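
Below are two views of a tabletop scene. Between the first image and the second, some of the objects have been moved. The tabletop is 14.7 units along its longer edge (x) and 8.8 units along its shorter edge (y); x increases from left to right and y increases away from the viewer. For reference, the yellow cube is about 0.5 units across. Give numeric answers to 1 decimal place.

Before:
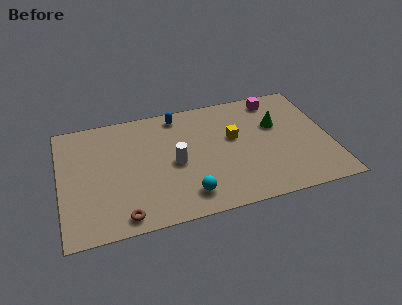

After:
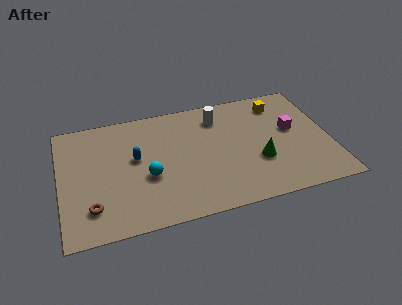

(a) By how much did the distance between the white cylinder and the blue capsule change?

+1.5

Before: roughly 3.6 units apart; after: 5.1. That's 1.5 units further apart.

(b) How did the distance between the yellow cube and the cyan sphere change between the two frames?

+3.8

They were about 4.6 units apart before and 8.4 after — 3.8 units further apart.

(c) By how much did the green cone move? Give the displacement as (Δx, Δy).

(-1.2, -2.5)

The green cone was at about (11.9, 5.6) and moved to about (10.7, 3.1).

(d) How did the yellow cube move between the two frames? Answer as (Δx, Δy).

(2.7, 2.0)

The yellow cube started near (9.5, 5.2) and ended near (12.2, 7.2).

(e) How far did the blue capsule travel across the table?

3.7

From (6.6, 7.7) to (4.1, 5.0), the blue capsule covered √(2.5² + 2.7²) ≈ 3.7 units.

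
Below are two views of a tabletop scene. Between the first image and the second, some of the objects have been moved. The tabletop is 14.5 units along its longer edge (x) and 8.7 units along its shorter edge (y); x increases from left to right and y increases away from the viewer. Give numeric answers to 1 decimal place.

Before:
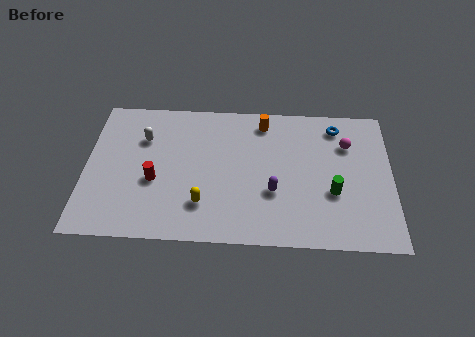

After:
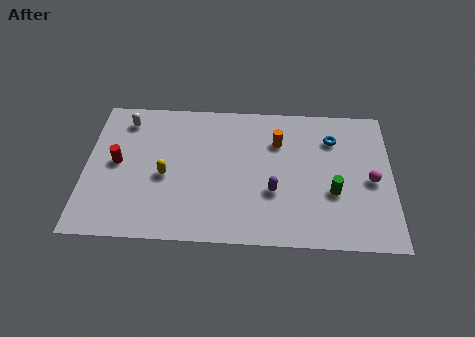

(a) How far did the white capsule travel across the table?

1.4

The white capsule moved from about (2.7, 6.1) to (1.8, 7.2), a distance of √(0.9² + 1.1²) ≈ 1.4.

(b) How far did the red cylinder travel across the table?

2.1

The red cylinder was near (3.3, 3.5) before and (1.5, 4.5) after, so it travelled √(1.8² + 1.0²) ≈ 2.1 units.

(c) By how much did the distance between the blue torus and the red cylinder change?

+1.0

They were about 9.4 units apart before and 10.4 after — 1.0 units further apart.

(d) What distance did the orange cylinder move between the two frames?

1.4

From (8.4, 7.4) to (9.1, 6.2), the orange cylinder covered √(0.7² + 1.2²) ≈ 1.4 units.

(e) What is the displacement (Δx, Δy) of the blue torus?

(-0.2, -0.8)

The blue torus was at about (11.9, 7.3) and moved to about (11.7, 6.5).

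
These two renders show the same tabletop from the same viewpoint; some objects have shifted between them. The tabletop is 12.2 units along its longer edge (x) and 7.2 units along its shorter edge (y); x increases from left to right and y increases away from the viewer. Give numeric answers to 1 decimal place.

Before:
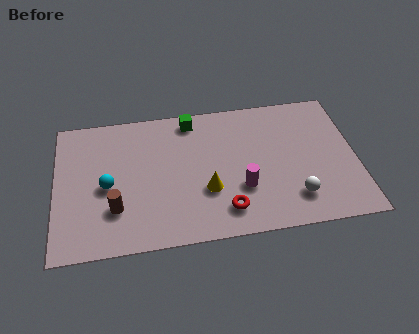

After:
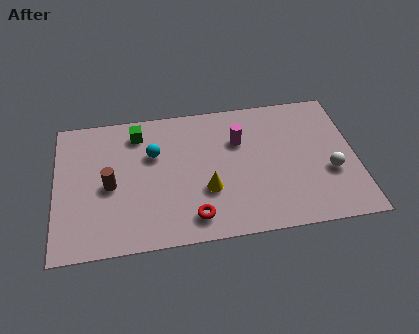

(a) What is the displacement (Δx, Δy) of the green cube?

(-2.2, -0.4)

The green cube was at about (5.6, 6.3) and moved to about (3.4, 5.9).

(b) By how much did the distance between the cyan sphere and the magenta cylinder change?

-2.0

They were about 5.5 units apart before and 3.5 after — 2.0 units closer together.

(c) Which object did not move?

the yellow cone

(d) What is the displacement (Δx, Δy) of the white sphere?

(1.5, 1.1)

The white sphere started near (9.6, 1.6) and ended near (11.1, 2.7).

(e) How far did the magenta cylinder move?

2.5

The magenta cylinder moved from about (7.5, 2.4) to (7.5, 4.9), a distance of √(0.0² + 2.5²) ≈ 2.5.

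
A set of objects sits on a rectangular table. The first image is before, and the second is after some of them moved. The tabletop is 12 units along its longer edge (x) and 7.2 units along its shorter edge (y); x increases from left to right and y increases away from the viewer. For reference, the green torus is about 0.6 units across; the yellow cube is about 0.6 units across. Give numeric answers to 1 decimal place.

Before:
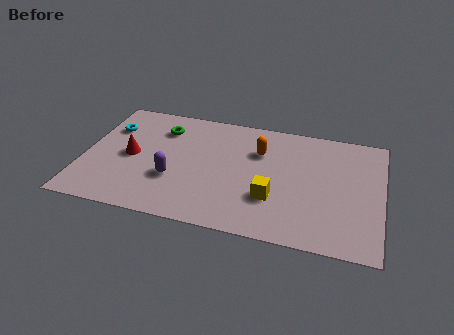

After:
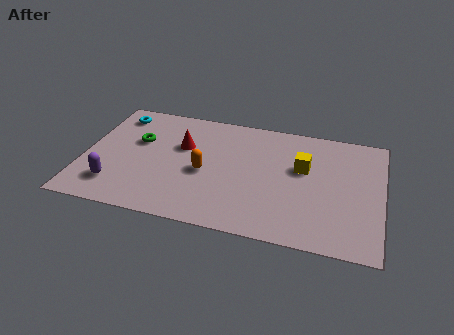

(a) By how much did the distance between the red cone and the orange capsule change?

-3.6

They were about 5.3 units apart before and 1.7 after — 3.6 units closer together.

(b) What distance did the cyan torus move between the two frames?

0.9

The cyan torus moved from about (0.9, 5.1) to (1.1, 6.0), a distance of √(0.2² + 0.9²) ≈ 0.9.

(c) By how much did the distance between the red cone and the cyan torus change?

+1.2

The distance was about 1.9 in the first image and 3.1 in the second, so they moved 1.2 units further apart.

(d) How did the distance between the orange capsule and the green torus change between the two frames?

-0.9

Before: roughly 4.0 units apart; after: 3.1. That's 0.9 units closer together.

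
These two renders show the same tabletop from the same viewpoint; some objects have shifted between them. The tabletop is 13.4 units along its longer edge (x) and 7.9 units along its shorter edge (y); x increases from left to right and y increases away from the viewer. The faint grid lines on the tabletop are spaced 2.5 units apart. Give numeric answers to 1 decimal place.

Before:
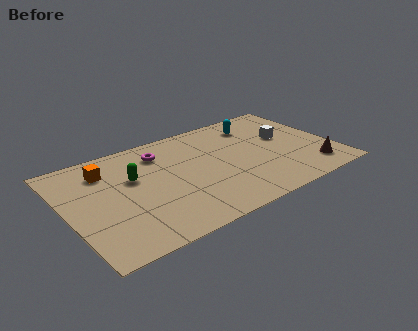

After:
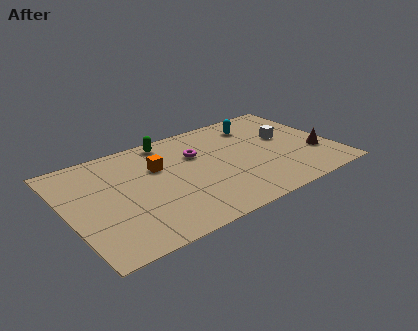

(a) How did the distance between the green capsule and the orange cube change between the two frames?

+0.3

The distance was about 1.7 in the first image and 2.0 in the second, so they moved 0.3 units further apart.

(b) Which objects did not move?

the cyan capsule and the white cube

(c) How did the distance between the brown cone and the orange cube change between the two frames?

-2.7

Before: roughly 10.8 units apart; after: 8.1. That's 2.7 units closer together.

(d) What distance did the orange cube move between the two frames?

2.7

The orange cube moved from about (2.2, 6.1) to (4.7, 5.2), a distance of √(2.5² + 0.9²) ≈ 2.7.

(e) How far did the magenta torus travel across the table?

1.9

The magenta torus moved from about (5.0, 6.2) to (6.7, 5.3), a distance of √(1.7² + 0.9²) ≈ 1.9.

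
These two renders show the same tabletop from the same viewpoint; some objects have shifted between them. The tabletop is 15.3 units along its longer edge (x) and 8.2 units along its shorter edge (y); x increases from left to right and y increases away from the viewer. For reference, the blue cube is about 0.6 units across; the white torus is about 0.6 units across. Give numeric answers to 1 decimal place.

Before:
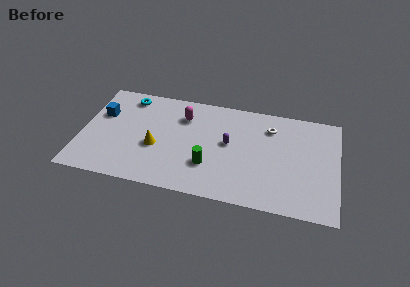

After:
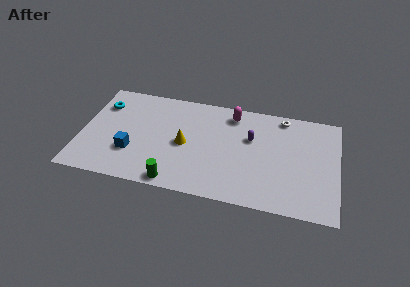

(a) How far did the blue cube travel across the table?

3.4

The blue cube moved from about (1.1, 5.3) to (3.1, 2.6), a distance of √(2.0² + 2.7²) ≈ 3.4.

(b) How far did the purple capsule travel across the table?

1.5

The purple capsule moved from about (8.8, 4.5) to (10.1, 5.2), a distance of √(1.3² + 0.7²) ≈ 1.5.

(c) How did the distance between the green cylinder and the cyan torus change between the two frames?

+0.3

They were about 6.8 units apart before and 7.1 after — 0.3 units further apart.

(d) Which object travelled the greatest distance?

the blue cube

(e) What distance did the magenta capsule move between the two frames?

3.0

From (6.0, 6.1) to (8.9, 6.9), the magenta capsule covered √(2.9² + 0.8²) ≈ 3.0 units.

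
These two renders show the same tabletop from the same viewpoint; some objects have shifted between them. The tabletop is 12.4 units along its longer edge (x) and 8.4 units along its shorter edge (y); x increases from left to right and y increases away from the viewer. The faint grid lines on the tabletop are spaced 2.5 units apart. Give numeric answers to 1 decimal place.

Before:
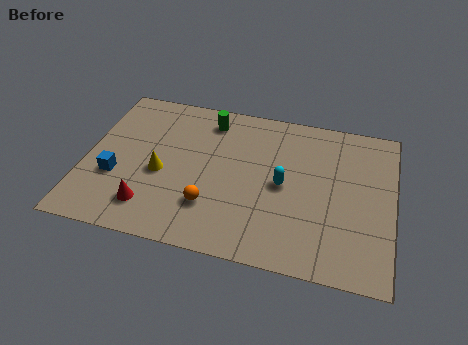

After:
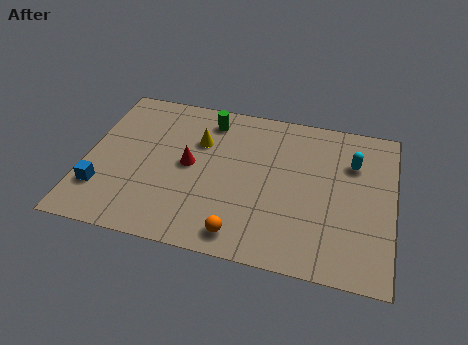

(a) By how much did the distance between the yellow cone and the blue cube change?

+3.2

They were about 1.9 units apart before and 5.1 after — 3.2 units further apart.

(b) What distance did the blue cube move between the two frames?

0.9

The blue cube was near (1.3, 3.0) before and (0.8, 2.2) after, so it travelled √(0.5² + 0.8²) ≈ 0.9 units.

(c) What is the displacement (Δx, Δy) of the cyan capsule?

(2.7, 1.8)

From the two frames, the cyan capsule sits at roughly (8.0, 4.1) before and (10.7, 5.9) after.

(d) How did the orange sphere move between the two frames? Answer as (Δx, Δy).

(1.3, -1.2)

The orange sphere started near (5.2, 2.3) and ended near (6.5, 1.1).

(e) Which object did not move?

the green cylinder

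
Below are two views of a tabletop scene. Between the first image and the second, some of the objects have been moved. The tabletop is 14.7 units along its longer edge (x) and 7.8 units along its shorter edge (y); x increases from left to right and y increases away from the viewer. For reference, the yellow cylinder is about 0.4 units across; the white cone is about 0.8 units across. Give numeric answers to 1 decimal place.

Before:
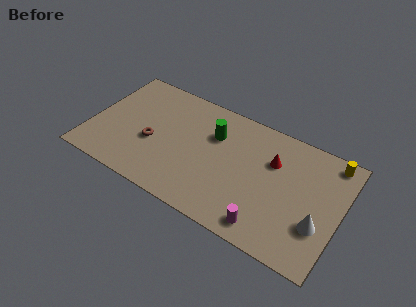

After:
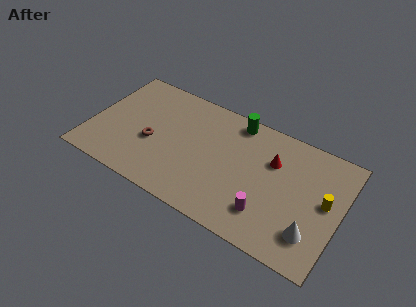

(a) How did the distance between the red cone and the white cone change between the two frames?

+0.3

They were about 4.0 units apart before and 4.3 after — 0.3 units further apart.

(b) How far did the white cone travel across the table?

0.8

The white cone moved from about (13.6, 2.6) to (13.3, 1.9), a distance of √(0.3² + 0.7²) ≈ 0.8.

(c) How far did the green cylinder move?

1.9

The green cylinder moved from about (7.1, 5.4) to (8.2, 6.9), a distance of √(1.1² + 1.5²) ≈ 1.9.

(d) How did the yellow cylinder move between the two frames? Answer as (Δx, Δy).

(0.0, -2.7)

The yellow cylinder was at about (13.8, 6.9) and moved to about (13.8, 4.2).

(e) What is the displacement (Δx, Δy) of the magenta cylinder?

(-0.1, 0.8)

From the two frames, the magenta cylinder sits at roughly (10.8, 1.1) before and (10.7, 1.9) after.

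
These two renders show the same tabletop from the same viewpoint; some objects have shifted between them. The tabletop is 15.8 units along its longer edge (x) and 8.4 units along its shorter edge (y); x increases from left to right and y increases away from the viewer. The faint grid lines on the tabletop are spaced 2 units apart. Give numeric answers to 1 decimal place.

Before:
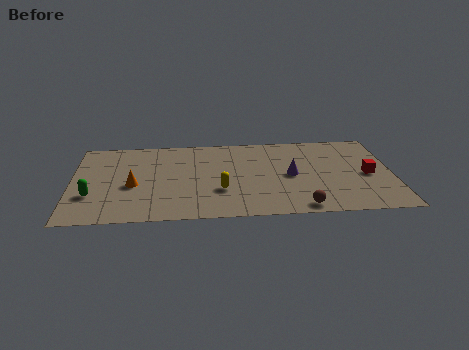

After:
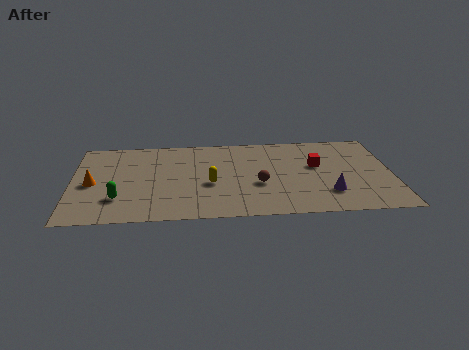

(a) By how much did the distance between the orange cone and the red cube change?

-0.4

They were about 11.6 units apart before and 11.2 after — 0.4 units closer together.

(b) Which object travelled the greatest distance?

the brown sphere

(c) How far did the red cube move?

2.7

From (14.6, 3.9) to (12.1, 5.0), the red cube covered √(2.5² + 1.1²) ≈ 2.7 units.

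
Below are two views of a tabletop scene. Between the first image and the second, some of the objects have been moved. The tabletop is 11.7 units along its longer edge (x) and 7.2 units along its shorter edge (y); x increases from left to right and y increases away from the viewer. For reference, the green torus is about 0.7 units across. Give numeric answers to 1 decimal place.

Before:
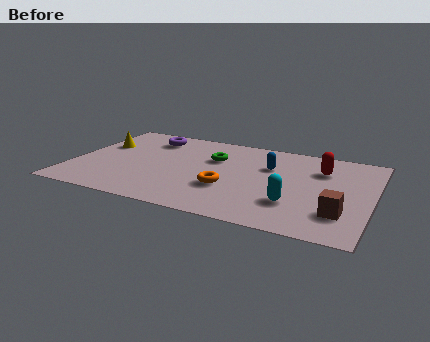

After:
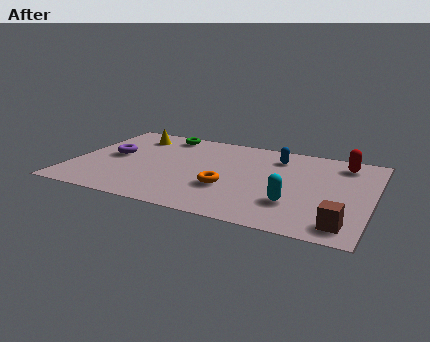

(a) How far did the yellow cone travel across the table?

1.6

The yellow cone was near (0.9, 4.6) before and (2.0, 5.8) after, so it travelled √(1.1² + 1.2²) ≈ 1.6 units.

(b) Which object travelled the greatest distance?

the green torus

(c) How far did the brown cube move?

0.8

The brown cube moved from about (10.6, 1.9) to (10.8, 1.1), a distance of √(0.2² + 0.8²) ≈ 0.8.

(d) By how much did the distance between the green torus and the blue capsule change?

+2.4

The distance was about 2.2 in the first image and 4.6 in the second, so they moved 2.4 units further apart.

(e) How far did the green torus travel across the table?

2.7

From (5.4, 4.8) to (3.2, 6.3), the green torus covered √(2.2² + 1.5²) ≈ 2.7 units.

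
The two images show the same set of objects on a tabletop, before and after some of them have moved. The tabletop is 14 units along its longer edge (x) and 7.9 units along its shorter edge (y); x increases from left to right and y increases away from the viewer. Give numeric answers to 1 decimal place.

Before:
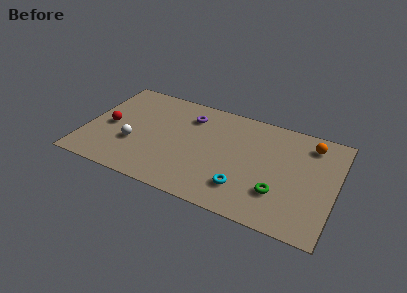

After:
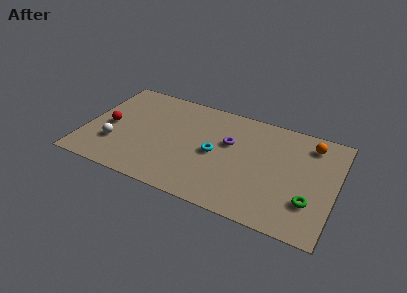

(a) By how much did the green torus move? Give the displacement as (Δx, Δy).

(1.7, 0.0)

From the two frames, the green torus sits at roughly (11.0, 2.3) before and (12.7, 2.3) after.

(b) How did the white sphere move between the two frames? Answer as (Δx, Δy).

(-1.0, -0.4)

From the two frames, the white sphere sits at roughly (2.8, 2.8) before and (1.8, 2.4) after.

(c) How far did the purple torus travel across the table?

2.7

The purple torus was near (5.6, 6.1) before and (8.0, 4.9) after, so it travelled √(2.4² + 1.2²) ≈ 2.7 units.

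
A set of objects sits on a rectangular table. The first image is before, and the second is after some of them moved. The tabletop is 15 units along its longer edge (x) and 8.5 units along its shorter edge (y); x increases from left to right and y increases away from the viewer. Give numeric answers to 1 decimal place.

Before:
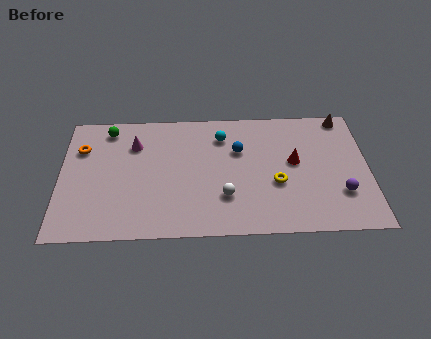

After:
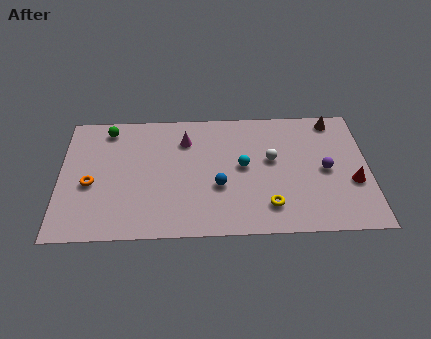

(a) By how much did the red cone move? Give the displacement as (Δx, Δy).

(2.8, -1.5)

The red cone was at about (11.4, 4.7) and moved to about (14.2, 3.2).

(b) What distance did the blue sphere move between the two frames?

2.6

The blue sphere moved from about (8.7, 5.6) to (7.7, 3.2), a distance of √(1.0² + 2.4²) ≈ 2.6.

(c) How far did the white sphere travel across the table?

3.3

The white sphere was near (8.0, 2.5) before and (10.3, 4.9) after, so it travelled √(2.3² + 2.4²) ≈ 3.3 units.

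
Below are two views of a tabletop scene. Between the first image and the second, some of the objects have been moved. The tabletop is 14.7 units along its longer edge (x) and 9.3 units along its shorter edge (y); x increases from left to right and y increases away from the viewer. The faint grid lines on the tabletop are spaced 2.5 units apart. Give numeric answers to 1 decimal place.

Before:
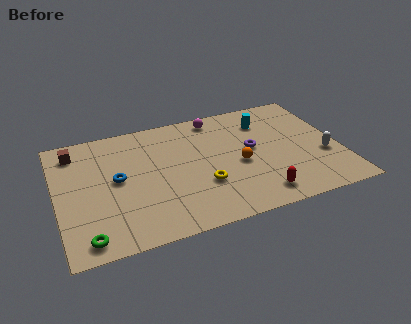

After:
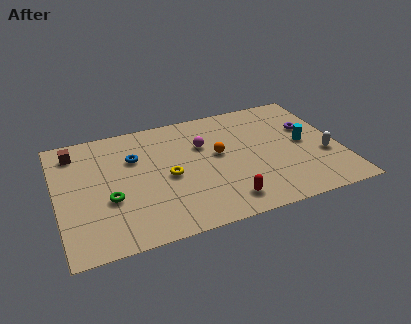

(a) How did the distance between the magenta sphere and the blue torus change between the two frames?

-2.8

They were about 6.4 units apart before and 3.6 after — 2.8 units closer together.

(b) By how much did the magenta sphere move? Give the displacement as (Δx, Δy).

(-0.9, -2.0)

From the two frames, the magenta sphere sits at roughly (8.6, 8.2) before and (7.7, 6.2) after.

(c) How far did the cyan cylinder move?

3.0

The cyan cylinder was near (11.1, 7.1) before and (12.9, 4.7) after, so it travelled √(1.8² + 2.4²) ≈ 3.0 units.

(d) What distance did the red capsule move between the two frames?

1.7

The red capsule was near (10.1, 1.4) before and (8.4, 1.5) after, so it travelled √(1.7² + 0.1²) ≈ 1.7 units.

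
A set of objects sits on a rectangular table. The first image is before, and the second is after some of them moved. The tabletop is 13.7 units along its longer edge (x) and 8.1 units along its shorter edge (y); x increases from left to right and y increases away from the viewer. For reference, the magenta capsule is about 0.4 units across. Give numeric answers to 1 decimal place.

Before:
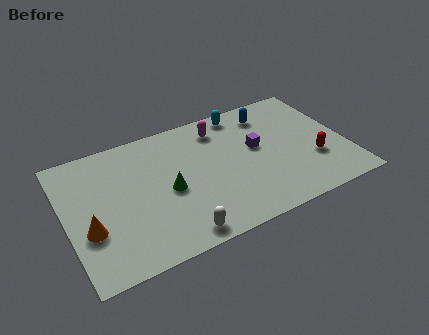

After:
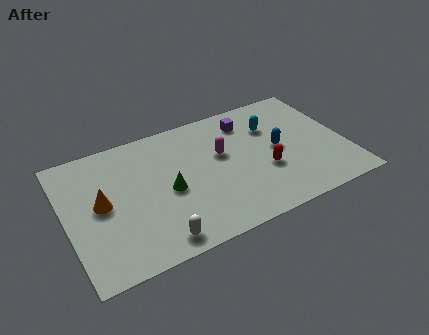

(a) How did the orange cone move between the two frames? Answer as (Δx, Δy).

(0.7, 1.3)

The orange cone was at about (1.0, 2.9) and moved to about (1.7, 4.2).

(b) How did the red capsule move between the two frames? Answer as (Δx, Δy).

(-2.4, 0.3)

The red capsule was at about (12.0, 2.7) and moved to about (9.6, 3.0).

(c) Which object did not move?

the green cone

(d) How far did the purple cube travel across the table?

1.9

From (9.4, 4.6) to (9.2, 6.5), the purple cube covered √(0.2² + 1.9²) ≈ 1.9 units.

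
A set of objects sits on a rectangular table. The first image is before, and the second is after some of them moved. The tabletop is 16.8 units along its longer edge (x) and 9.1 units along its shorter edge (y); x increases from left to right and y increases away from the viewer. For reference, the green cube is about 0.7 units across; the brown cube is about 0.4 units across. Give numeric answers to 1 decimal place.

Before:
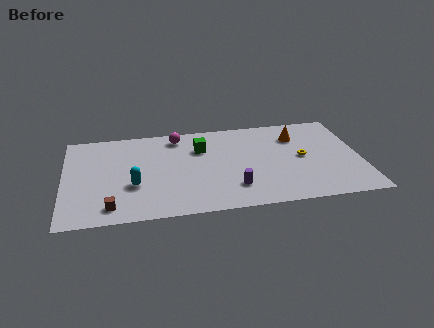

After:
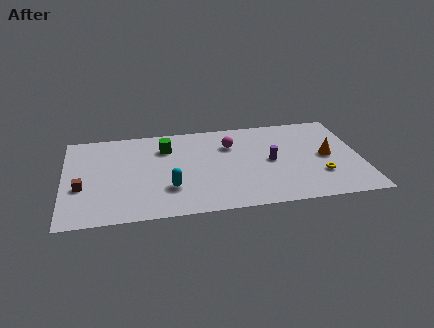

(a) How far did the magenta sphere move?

3.3

The magenta sphere moved from about (6.5, 7.8) to (9.5, 6.5), a distance of √(3.0² + 1.3²) ≈ 3.3.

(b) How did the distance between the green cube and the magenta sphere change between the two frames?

+1.8

They were about 1.9 units apart before and 3.7 after — 1.8 units further apart.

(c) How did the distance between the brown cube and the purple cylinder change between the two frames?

+3.8

Before: roughly 6.9 units apart; after: 10.7. That's 3.8 units further apart.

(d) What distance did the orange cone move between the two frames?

2.8

The orange cone moved from about (13.3, 6.8) to (14.9, 4.5), a distance of √(1.6² + 2.3²) ≈ 2.8.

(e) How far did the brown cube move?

2.6

The brown cube was near (2.6, 1.4) before and (1.0, 3.5) after, so it travelled √(1.6² + 2.1²) ≈ 2.6 units.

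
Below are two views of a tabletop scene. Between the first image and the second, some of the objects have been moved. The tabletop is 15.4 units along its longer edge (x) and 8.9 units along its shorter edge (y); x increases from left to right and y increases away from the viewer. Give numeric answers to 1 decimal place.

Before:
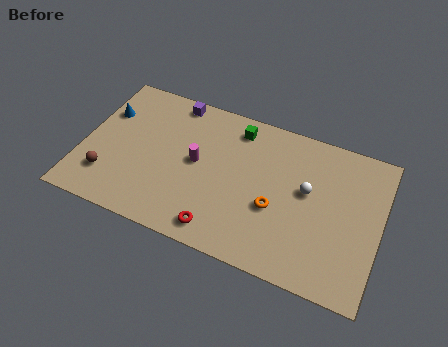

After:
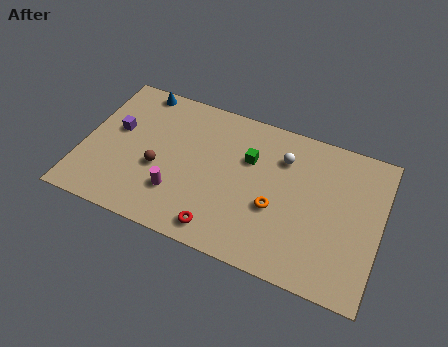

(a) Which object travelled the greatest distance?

the purple cube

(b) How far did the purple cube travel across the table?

3.9

The purple cube was near (4.3, 8.0) before and (1.6, 5.2) after, so it travelled √(2.7² + 2.8²) ≈ 3.9 units.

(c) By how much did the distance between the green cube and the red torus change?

-1.5

Before: roughly 6.3 units apart; after: 4.8. That's 1.5 units closer together.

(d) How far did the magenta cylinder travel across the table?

2.3

The magenta cylinder was near (5.9, 4.7) before and (5.1, 2.5) after, so it travelled √(0.8² + 2.2²) ≈ 2.3 units.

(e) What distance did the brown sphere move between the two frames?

2.9

The brown sphere moved from about (1.5, 2.2) to (4.0, 3.6), a distance of √(2.5² + 1.4²) ≈ 2.9.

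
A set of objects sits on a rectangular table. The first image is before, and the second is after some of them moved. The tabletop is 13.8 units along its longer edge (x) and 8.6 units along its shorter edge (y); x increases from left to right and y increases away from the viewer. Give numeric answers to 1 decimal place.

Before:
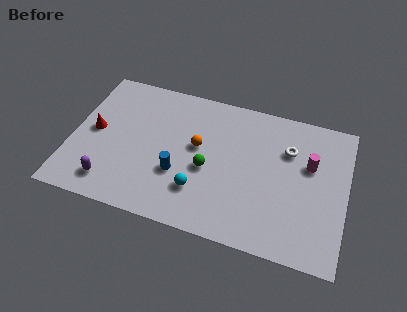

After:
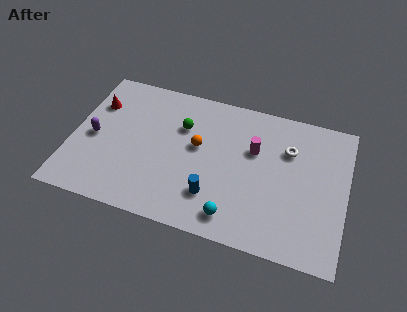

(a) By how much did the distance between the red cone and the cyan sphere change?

+2.9

They were about 5.9 units apart before and 8.8 after — 2.9 units further apart.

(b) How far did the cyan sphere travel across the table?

2.1

The cyan sphere moved from about (6.6, 2.3) to (8.4, 1.3), a distance of √(1.8² + 1.0²) ≈ 2.1.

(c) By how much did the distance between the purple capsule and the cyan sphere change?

+3.3

Before: roughly 4.5 units apart; after: 7.8. That's 3.3 units further apart.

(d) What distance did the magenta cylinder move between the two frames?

2.8

The magenta cylinder was near (11.9, 5.4) before and (9.1, 5.5) after, so it travelled √(2.8² + 0.1²) ≈ 2.8 units.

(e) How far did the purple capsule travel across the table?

2.7

From (2.2, 1.5) to (1.1, 4.0), the purple capsule covered √(1.1² + 2.5²) ≈ 2.7 units.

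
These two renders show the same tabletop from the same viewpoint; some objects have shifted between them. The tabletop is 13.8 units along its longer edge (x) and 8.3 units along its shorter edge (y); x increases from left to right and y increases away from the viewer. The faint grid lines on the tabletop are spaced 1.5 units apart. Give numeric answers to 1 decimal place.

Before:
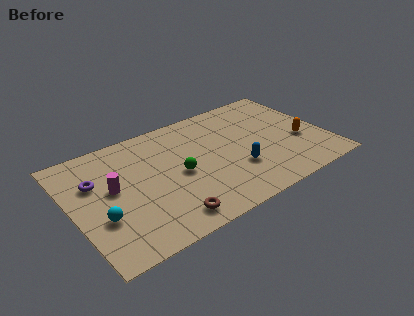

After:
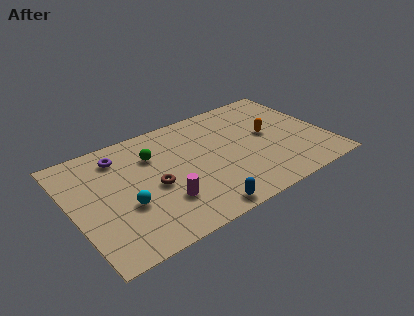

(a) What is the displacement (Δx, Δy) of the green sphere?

(-1.1, 2.0)

From the two frames, the green sphere sits at roughly (5.7, 3.9) before and (4.6, 5.9) after.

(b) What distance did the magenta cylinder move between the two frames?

3.3

From (2.2, 4.6) to (4.6, 2.4), the magenta cylinder covered √(2.4² + 2.2²) ≈ 3.3 units.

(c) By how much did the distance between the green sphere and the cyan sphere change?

-1.1

The distance was about 4.5 in the first image and 3.4 in the second, so they moved 1.1 units closer together.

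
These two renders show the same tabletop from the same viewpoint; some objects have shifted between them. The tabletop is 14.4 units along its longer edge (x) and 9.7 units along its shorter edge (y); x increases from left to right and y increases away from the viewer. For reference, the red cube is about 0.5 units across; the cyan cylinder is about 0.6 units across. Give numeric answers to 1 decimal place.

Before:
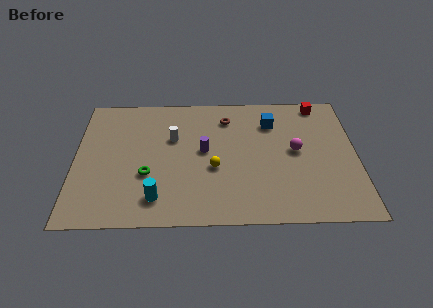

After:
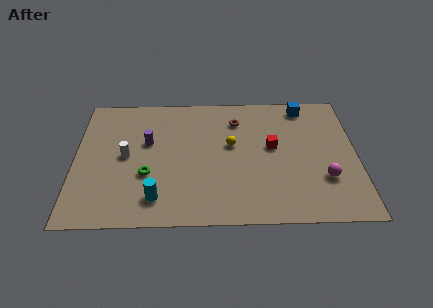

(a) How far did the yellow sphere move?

1.9

From (7.1, 3.9) to (8.0, 5.6), the yellow sphere covered √(0.9² + 1.7²) ≈ 1.9 units.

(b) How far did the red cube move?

4.1

From (12.6, 8.7) to (10.1, 5.4), the red cube covered √(2.5² + 3.3²) ≈ 4.1 units.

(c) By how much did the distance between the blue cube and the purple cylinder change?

+4.4

Before: roughly 4.1 units apart; after: 8.5. That's 4.4 units further apart.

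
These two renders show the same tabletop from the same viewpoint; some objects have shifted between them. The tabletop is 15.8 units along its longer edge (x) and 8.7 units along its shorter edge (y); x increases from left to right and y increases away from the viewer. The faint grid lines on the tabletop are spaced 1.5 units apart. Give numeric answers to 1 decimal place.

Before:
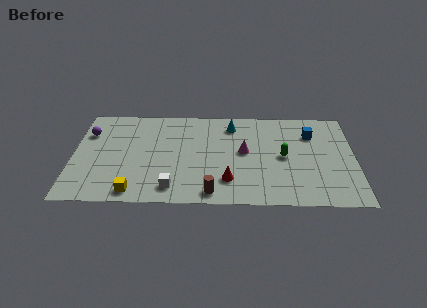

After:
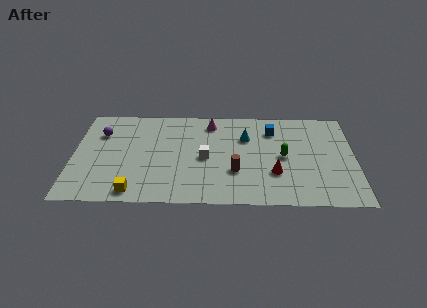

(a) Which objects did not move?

the green capsule and the yellow cube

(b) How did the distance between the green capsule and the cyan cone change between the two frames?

-1.3

The distance was about 4.0 in the first image and 2.7 in the second, so they moved 1.3 units closer together.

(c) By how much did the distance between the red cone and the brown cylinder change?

+0.8

Before: roughly 1.4 units apart; after: 2.2. That's 0.8 units further apart.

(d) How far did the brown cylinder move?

2.3

From (7.8, 1.0) to (9.1, 2.9), the brown cylinder covered √(1.3² + 1.9²) ≈ 2.3 units.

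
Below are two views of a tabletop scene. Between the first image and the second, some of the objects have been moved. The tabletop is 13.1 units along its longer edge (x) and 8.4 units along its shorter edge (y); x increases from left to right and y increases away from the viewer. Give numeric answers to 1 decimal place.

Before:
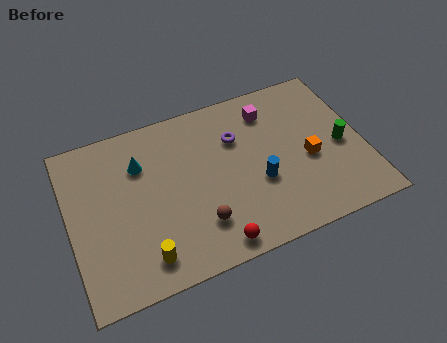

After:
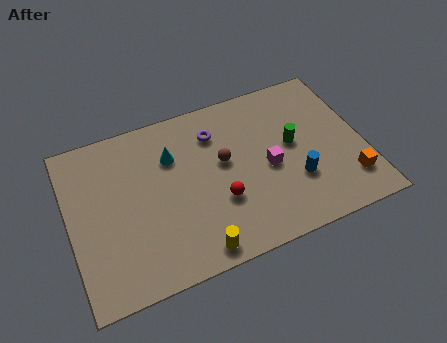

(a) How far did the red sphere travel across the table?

2.1

From (6.0, 0.9) to (6.5, 2.9), the red sphere covered √(0.5² + 2.0²) ≈ 2.1 units.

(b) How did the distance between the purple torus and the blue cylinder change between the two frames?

+2.2

Before: roughly 2.7 units apart; after: 4.9. That's 2.2 units further apart.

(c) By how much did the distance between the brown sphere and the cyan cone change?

-2.0

The distance was about 4.5 in the first image and 2.5 in the second, so they moved 2.0 units closer together.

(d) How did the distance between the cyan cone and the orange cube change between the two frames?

+0.8

The distance was about 7.7 in the first image and 8.5 in the second, so they moved 0.8 units further apart.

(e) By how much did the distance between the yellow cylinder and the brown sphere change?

+1.7

The distance was about 2.6 in the first image and 4.3 in the second, so they moved 1.7 units further apart.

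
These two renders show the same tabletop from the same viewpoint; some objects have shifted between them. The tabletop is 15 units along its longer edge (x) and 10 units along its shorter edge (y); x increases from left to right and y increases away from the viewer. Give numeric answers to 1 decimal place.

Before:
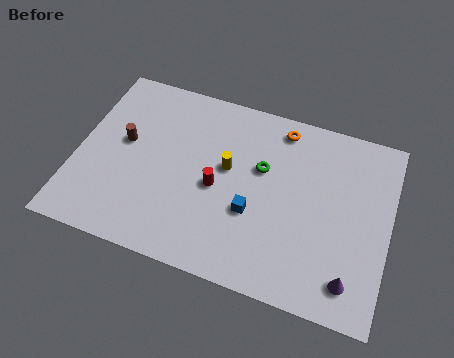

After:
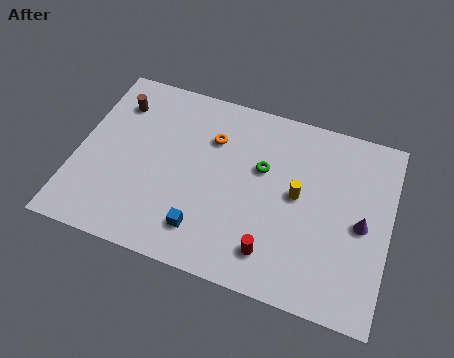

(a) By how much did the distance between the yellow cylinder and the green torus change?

+0.3

The distance was about 1.7 in the first image and 2.0 in the second, so they moved 0.3 units further apart.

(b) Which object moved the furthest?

the red cylinder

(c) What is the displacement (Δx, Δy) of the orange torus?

(-3.2, -1.6)

From the two frames, the orange torus sits at roughly (9.5, 8.7) before and (6.3, 7.1) after.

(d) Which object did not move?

the green torus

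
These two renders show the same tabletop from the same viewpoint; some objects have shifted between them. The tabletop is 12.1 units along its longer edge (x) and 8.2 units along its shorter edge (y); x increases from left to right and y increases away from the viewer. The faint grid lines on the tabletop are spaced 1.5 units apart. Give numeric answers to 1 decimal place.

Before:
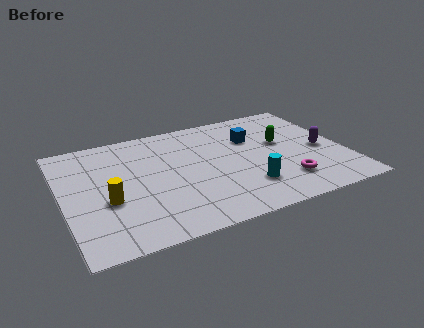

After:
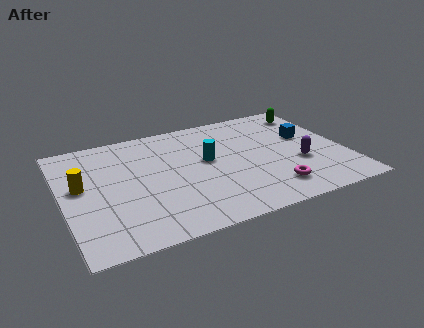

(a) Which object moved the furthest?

the cyan cylinder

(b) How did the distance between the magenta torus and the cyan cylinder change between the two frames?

+2.2

The distance was about 1.6 in the first image and 3.8 in the second, so they moved 2.2 units further apart.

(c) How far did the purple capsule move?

1.3

The purple capsule was near (11.1, 3.7) before and (10.0, 3.0) after, so it travelled √(1.1² + 0.7²) ≈ 1.3 units.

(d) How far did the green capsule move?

2.6

The green capsule was near (9.5, 4.8) before and (11.1, 6.8) after, so it travelled √(1.6² + 2.0²) ≈ 2.6 units.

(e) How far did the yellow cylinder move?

1.7

The yellow cylinder moved from about (1.8, 3.2) to (0.8, 4.6), a distance of √(1.0² + 1.4²) ≈ 1.7.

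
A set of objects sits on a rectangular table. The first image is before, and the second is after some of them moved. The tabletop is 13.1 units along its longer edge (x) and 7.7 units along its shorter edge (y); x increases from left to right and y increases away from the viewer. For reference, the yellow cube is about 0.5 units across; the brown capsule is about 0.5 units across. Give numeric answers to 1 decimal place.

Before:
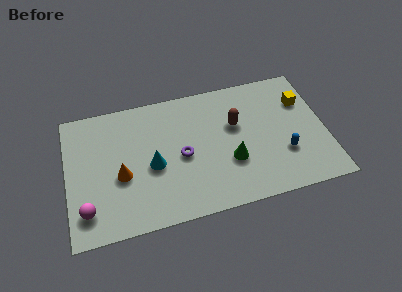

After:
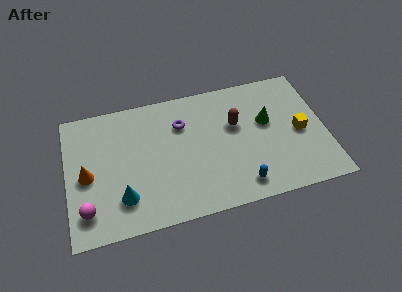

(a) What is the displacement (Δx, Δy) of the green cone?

(2.0, 1.9)

From the two frames, the green cone sits at roughly (8.2, 2.7) before and (10.2, 4.6) after.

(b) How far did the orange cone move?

1.7

From (2.7, 3.2) to (1.0, 3.6), the orange cone covered √(1.7² + 0.4²) ≈ 1.7 units.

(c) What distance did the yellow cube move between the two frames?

1.8

The yellow cube moved from about (12.1, 5.4) to (11.8, 3.6), a distance of √(0.3² + 1.8²) ≈ 1.8.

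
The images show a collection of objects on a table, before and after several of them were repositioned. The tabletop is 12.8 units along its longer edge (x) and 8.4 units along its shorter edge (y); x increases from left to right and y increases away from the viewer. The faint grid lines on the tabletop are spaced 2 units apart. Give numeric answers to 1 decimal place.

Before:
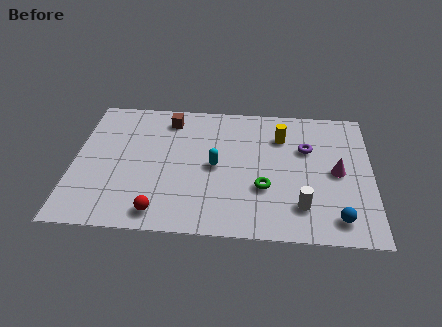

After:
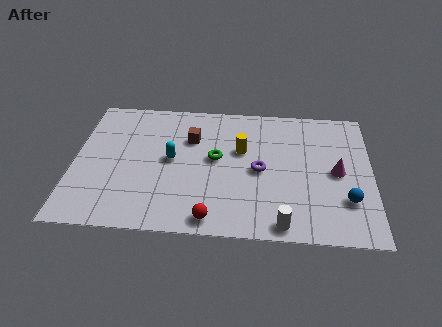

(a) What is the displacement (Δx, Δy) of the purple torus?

(-2.0, -1.5)

From the two frames, the purple torus sits at roughly (10.0, 5.5) before and (8.0, 4.0) after.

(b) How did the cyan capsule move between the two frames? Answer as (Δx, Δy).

(-1.9, 0.3)

The cyan capsule started near (6.1, 4.1) and ended near (4.2, 4.4).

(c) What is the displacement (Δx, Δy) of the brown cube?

(1.0, -1.2)

From the two frames, the brown cube sits at roughly (4.0, 7.0) before and (5.0, 5.8) after.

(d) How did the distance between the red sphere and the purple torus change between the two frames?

-3.9

The distance was about 7.6 in the first image and 3.7 in the second, so they moved 3.9 units closer together.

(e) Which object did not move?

the magenta cone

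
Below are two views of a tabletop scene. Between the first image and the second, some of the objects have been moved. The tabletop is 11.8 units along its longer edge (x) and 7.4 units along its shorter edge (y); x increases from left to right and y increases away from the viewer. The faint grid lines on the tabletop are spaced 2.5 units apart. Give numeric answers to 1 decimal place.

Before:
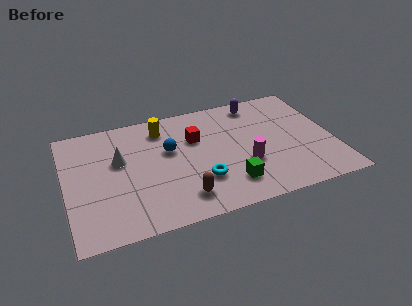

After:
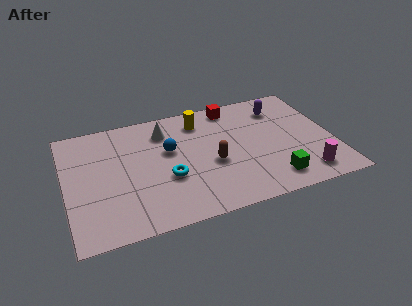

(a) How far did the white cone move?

2.5

From (2.4, 4.5) to (4.5, 5.8), the white cone covered √(2.1² + 1.3²) ≈ 2.5 units.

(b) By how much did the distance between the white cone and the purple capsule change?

-1.4

Before: roughly 6.6 units apart; after: 5.2. That's 1.4 units closer together.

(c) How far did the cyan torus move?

1.5

The cyan torus was near (5.8, 2.2) before and (4.4, 2.8) after, so it travelled √(1.4² + 0.6²) ≈ 1.5 units.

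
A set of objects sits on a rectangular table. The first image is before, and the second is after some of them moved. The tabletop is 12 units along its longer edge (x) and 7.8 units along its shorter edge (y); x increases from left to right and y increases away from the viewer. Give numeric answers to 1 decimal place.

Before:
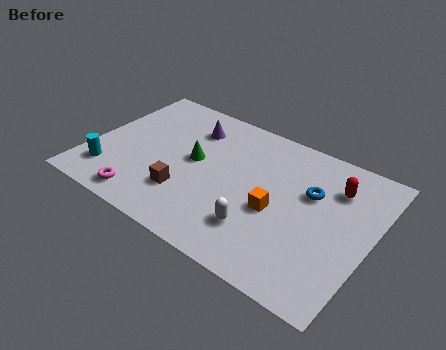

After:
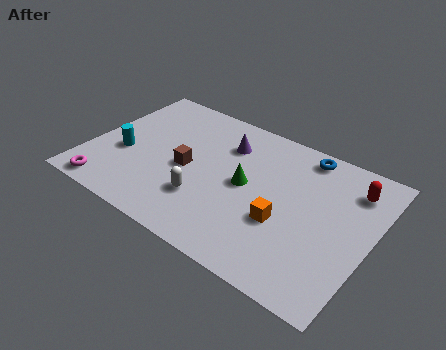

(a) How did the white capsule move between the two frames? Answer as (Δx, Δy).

(-2.4, 0.3)

From the two frames, the white capsule sits at roughly (7.6, 2.0) before and (5.2, 2.3) after.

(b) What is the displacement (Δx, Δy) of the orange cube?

(0.4, -0.4)

The orange cube was at about (8.1, 3.3) and moved to about (8.5, 2.9).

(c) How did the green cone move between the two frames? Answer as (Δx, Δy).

(2.3, -0.2)

The green cone was at about (4.4, 4.2) and moved to about (6.7, 4.0).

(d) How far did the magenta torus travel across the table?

1.5

From (2.8, 1.0) to (1.3, 0.8), the magenta torus covered √(1.5² + 0.2²) ≈ 1.5 units.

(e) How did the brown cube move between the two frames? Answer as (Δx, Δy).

(-0.2, 1.4)

From the two frames, the brown cube sits at roughly (4.4, 2.2) before and (4.2, 3.6) after.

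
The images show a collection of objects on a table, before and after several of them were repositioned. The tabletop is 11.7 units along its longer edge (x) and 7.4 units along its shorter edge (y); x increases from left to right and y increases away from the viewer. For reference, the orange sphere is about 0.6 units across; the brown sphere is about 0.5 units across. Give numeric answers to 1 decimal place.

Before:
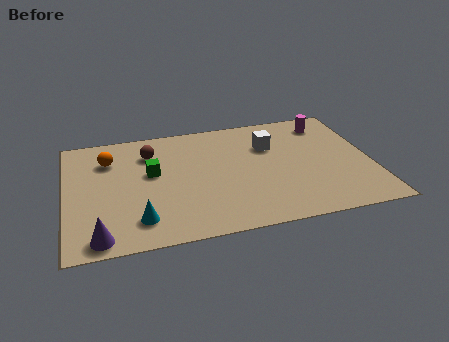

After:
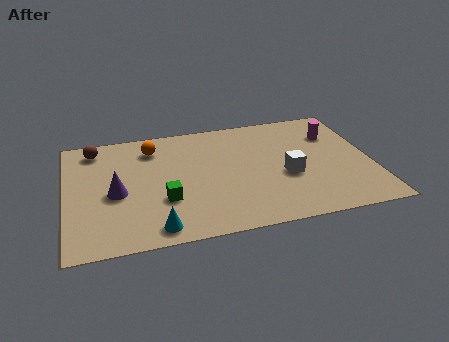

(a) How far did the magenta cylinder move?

0.8

The magenta cylinder was near (10.2, 6.1) before and (10.4, 5.3) after, so it travelled √(0.2² + 0.8²) ≈ 0.8 units.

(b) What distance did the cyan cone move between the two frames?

0.8

From (2.7, 1.5) to (3.3, 0.9), the cyan cone covered √(0.6² + 0.6²) ≈ 0.8 units.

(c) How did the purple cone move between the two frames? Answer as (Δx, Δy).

(0.7, 2.5)

From the two frames, the purple cone sits at roughly (1.2, 0.8) before and (1.9, 3.3) after.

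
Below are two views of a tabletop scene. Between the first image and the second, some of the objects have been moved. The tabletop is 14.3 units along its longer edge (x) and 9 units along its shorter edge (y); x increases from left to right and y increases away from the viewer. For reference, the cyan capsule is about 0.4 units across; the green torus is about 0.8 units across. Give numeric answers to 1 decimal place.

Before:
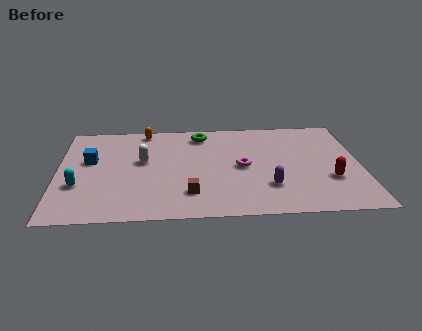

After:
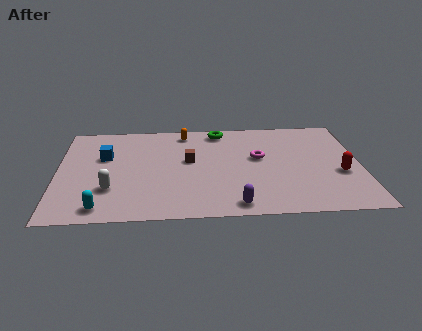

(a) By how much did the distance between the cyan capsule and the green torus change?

+1.5

They were about 7.3 units apart before and 8.8 after — 1.5 units further apart.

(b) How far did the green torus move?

0.9

The green torus was near (6.8, 7.6) before and (7.7, 7.9) after, so it travelled √(0.9² + 0.3²) ≈ 0.9 units.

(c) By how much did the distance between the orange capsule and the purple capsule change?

-0.9

Before: roughly 8.1 units apart; after: 7.2. That's 0.9 units closer together.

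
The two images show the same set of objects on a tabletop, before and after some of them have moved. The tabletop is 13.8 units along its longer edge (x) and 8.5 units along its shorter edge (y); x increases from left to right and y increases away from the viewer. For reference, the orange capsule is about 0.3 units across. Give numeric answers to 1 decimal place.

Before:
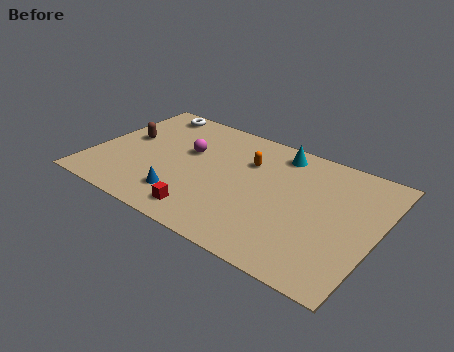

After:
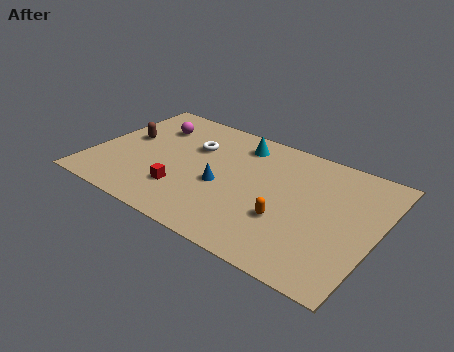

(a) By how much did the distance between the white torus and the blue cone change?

-3.5

They were about 6.3 units apart before and 2.8 after — 3.5 units closer together.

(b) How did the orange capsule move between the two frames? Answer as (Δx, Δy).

(2.4, -3.0)

From the two frames, the orange capsule sits at roughly (7.3, 5.9) before and (9.7, 2.9) after.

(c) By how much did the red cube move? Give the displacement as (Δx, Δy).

(-1.3, 1.0)

The red cube was at about (6.0, 1.3) and moved to about (4.7, 2.3).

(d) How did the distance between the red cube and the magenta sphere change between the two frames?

+0.4

The distance was about 4.2 in the first image and 4.6 in the second, so they moved 0.4 units further apart.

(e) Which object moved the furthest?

the orange capsule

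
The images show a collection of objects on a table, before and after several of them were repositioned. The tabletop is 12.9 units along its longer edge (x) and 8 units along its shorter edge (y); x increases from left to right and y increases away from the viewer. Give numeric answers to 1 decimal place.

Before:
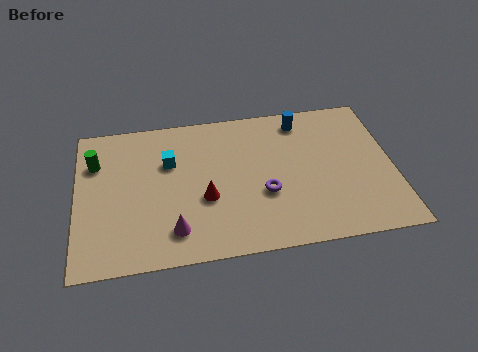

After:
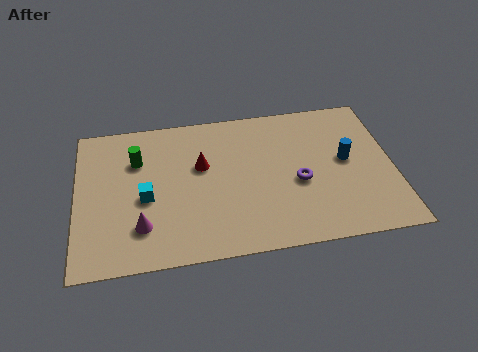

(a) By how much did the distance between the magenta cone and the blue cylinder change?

+1.2

They were about 7.5 units apart before and 8.7 after — 1.2 units further apart.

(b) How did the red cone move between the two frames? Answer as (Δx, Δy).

(-0.1, 1.8)

The red cone was at about (5.2, 3.1) and moved to about (5.1, 4.9).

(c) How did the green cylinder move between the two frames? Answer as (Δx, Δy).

(1.7, -0.1)

The green cylinder started near (0.8, 5.7) and ended near (2.5, 5.6).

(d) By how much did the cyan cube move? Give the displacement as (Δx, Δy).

(-1.0, -1.8)

The cyan cube started near (3.8, 5.3) and ended near (2.8, 3.5).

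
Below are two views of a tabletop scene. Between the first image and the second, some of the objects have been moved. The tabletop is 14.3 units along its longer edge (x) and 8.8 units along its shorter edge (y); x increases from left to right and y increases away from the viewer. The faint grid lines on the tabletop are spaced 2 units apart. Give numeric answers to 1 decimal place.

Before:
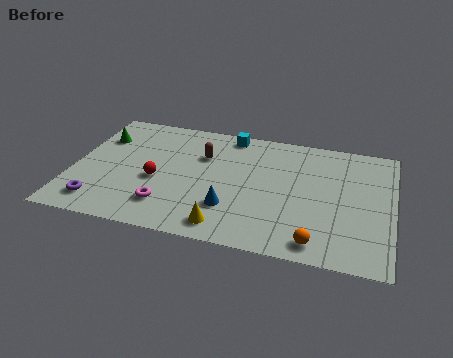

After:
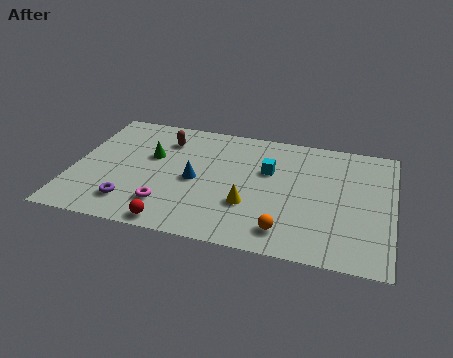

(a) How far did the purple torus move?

1.4

The purple torus was near (1.4, 1.5) before and (2.8, 1.8) after, so it travelled √(1.4² + 0.3²) ≈ 1.4 units.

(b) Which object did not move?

the magenta torus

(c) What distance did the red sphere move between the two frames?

3.1

From (3.8, 3.7) to (4.8, 0.8), the red sphere covered √(1.0² + 2.9²) ≈ 3.1 units.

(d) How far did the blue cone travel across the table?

2.3

The blue cone moved from about (7.2, 2.5) to (5.5, 4.1), a distance of √(1.7² + 1.6²) ≈ 2.3.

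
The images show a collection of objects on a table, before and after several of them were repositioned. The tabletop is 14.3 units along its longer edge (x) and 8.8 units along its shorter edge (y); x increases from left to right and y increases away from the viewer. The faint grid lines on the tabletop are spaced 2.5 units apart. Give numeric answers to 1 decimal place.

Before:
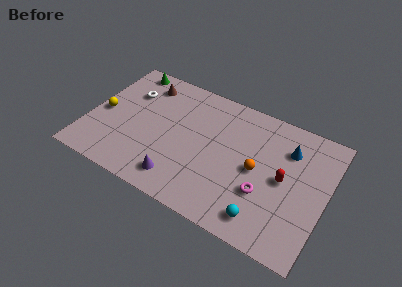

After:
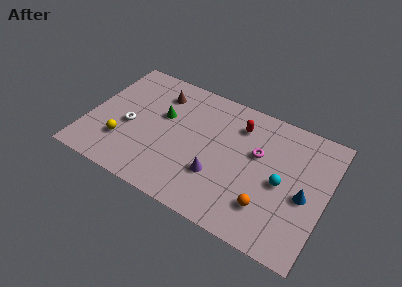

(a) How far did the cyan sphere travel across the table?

2.8

From (11.0, 1.4) to (11.7, 4.1), the cyan sphere covered √(0.7² + 2.7²) ≈ 2.8 units.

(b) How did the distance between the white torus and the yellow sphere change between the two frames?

-1.2

They were about 2.5 units apart before and 1.3 after — 1.2 units closer together.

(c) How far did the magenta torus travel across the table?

2.5

The magenta torus was near (10.8, 3.0) before and (10.1, 5.4) after, so it travelled √(0.7² + 2.4²) ≈ 2.5 units.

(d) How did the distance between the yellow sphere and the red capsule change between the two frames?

-3.2

Before: roughly 11.0 units apart; after: 7.8. That's 3.2 units closer together.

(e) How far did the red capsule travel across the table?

3.8

The red capsule was near (11.8, 4.4) before and (8.8, 6.8) after, so it travelled √(3.0² + 2.4²) ≈ 3.8 units.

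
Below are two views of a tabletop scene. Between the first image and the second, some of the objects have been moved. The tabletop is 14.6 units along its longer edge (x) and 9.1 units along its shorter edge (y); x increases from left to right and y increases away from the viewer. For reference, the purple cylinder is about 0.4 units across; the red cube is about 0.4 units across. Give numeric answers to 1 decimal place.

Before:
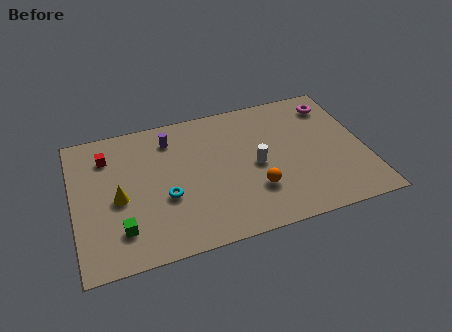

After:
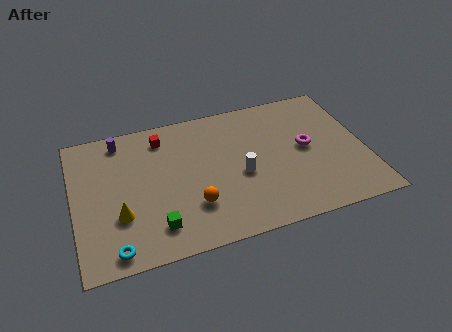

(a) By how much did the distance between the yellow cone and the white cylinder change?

-0.7

Before: roughly 6.9 units apart; after: 6.2. That's 0.7 units closer together.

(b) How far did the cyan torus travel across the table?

3.7

The cyan torus moved from about (4.5, 3.5) to (1.8, 1.0), a distance of √(2.7² + 2.5²) ≈ 3.7.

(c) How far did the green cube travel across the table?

1.7

The green cube was near (2.2, 2.1) before and (3.9, 1.8) after, so it travelled √(1.7² + 0.3²) ≈ 1.7 units.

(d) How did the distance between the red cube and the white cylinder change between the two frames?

-2.6

The distance was about 7.8 in the first image and 5.2 in the second, so they moved 2.6 units closer together.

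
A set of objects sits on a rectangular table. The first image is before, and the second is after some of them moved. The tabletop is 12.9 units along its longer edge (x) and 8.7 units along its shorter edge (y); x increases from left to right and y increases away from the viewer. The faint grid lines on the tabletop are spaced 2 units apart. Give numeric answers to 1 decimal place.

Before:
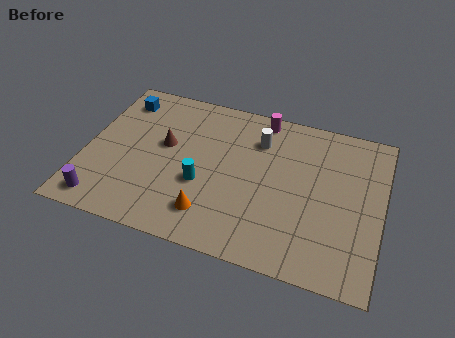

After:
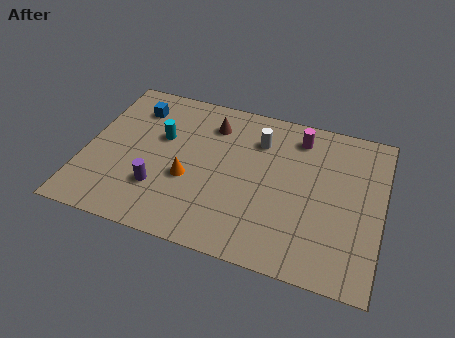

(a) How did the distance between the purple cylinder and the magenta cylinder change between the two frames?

-1.8

They were about 9.2 units apart before and 7.4 after — 1.8 units closer together.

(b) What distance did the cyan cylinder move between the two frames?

2.9

The cyan cylinder was near (5.2, 3.3) before and (3.2, 5.4) after, so it travelled √(2.0² + 2.1²) ≈ 2.9 units.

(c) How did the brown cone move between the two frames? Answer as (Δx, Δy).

(1.9, 1.8)

The brown cone was at about (3.4, 5.0) and moved to about (5.3, 6.8).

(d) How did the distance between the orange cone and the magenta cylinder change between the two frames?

-0.3

Before: roughly 6.2 units apart; after: 5.9. That's 0.3 units closer together.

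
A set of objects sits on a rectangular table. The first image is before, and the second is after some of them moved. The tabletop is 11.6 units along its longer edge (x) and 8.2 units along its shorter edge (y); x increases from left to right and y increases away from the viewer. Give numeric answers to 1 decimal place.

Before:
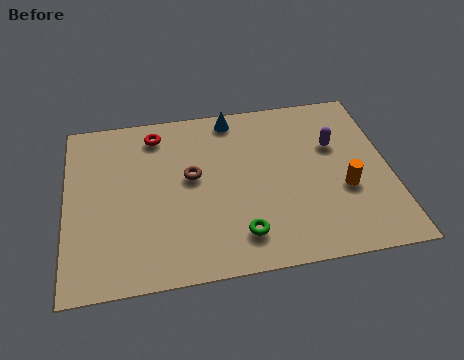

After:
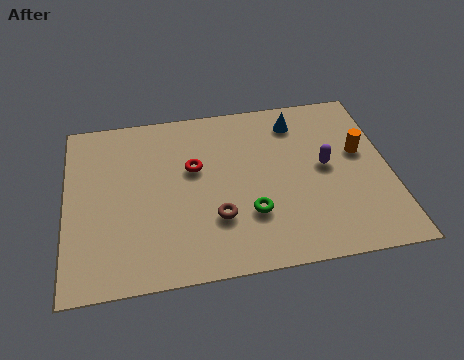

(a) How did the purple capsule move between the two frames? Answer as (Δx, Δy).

(-0.4, -1.0)

The purple capsule started near (9.7, 5.3) and ended near (9.3, 4.3).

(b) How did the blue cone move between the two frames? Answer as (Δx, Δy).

(2.3, -0.6)

From the two frames, the blue cone sits at roughly (6.1, 7.3) before and (8.4, 6.7) after.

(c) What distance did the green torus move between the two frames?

1.0

From (6.1, 1.6) to (6.5, 2.5), the green torus covered √(0.4² + 0.9²) ≈ 1.0 units.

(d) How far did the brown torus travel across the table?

2.2

The brown torus moved from about (4.5, 4.6) to (5.3, 2.5), a distance of √(0.8² + 2.1²) ≈ 2.2.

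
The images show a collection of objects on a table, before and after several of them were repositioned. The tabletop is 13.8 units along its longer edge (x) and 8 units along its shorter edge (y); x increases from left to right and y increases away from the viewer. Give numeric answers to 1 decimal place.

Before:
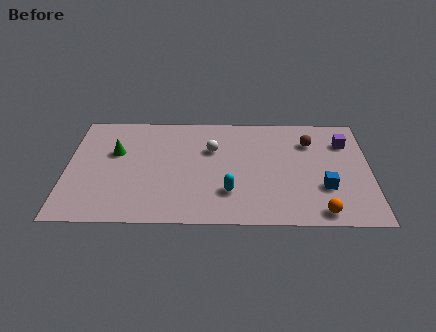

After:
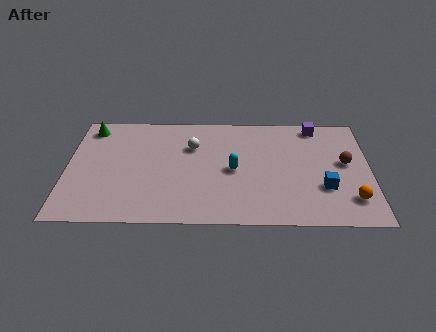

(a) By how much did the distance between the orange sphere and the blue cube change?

-0.3

They were about 1.7 units apart before and 1.4 after — 0.3 units closer together.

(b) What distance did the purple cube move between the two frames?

1.8

The purple cube moved from about (12.7, 5.9) to (11.4, 7.1), a distance of √(1.3² + 1.2²) ≈ 1.8.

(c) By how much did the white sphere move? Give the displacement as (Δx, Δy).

(-0.9, 0.2)

From the two frames, the white sphere sits at roughly (6.6, 5.3) before and (5.7, 5.5) after.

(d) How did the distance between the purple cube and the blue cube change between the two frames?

+1.1

Before: roughly 3.4 units apart; after: 4.5. That's 1.1 units further apart.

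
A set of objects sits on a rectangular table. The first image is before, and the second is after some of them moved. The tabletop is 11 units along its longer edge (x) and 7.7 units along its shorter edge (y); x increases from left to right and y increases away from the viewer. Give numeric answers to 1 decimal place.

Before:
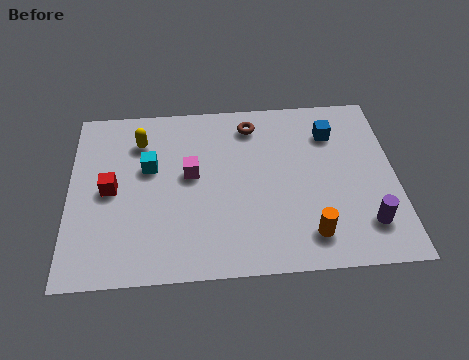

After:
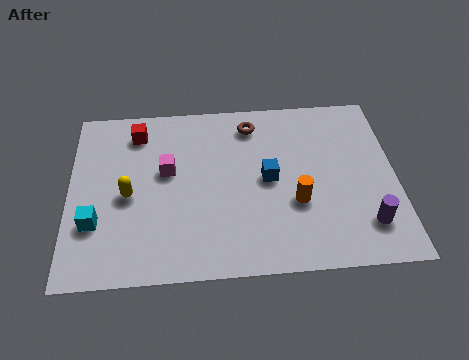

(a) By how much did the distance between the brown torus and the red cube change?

-1.6

The distance was about 5.5 in the first image and 3.9 in the second, so they moved 1.6 units closer together.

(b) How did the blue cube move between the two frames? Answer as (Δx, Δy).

(-2.2, -1.9)

The blue cube started near (8.9, 5.8) and ended near (6.7, 3.9).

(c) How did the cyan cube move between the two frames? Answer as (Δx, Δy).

(-1.8, -2.3)

The cyan cube started near (2.7, 4.7) and ended near (0.9, 2.4).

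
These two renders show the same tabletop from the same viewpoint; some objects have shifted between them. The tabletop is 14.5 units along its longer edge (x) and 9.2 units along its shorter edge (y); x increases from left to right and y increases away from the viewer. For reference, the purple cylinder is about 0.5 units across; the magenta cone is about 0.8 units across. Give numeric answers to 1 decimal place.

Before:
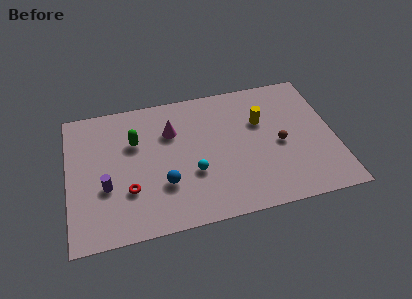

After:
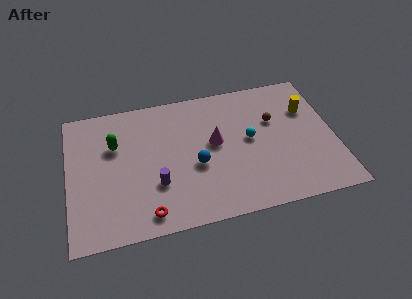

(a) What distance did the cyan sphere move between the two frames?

3.6

The cyan sphere moved from about (6.7, 3.3) to (9.9, 4.9), a distance of √(3.2² + 1.6²) ≈ 3.6.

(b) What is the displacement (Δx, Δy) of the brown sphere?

(-0.2, 1.7)

From the two frames, the brown sphere sits at roughly (11.5, 4.2) before and (11.3, 5.9) after.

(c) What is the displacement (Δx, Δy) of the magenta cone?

(2.3, -1.3)

From the two frames, the magenta cone sits at roughly (5.7, 6.4) before and (8.0, 5.1) after.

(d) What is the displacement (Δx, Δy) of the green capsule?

(-1.1, 0.0)

From the two frames, the green capsule sits at roughly (3.7, 6.1) before and (2.6, 6.1) after.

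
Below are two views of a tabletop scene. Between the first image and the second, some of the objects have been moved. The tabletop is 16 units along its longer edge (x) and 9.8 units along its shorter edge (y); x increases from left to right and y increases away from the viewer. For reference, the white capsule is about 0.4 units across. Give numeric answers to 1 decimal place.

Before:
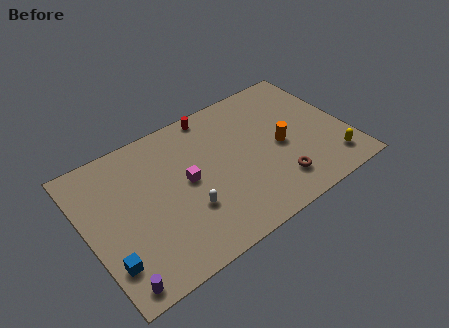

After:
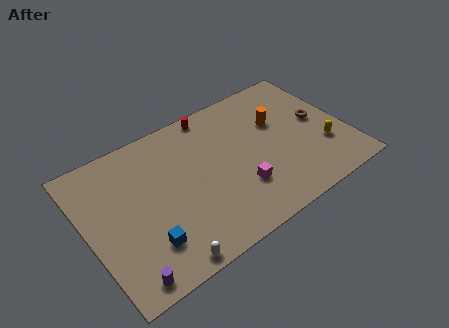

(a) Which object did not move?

the red cylinder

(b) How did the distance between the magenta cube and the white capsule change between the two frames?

+3.6

The distance was about 1.9 in the first image and 5.5 in the second, so they moved 3.6 units further apart.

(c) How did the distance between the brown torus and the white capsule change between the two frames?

+6.0

Before: roughly 5.5 units apart; after: 11.5. That's 6.0 units further apart.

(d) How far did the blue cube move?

2.2

The blue cube moved from about (0.9, 2.4) to (3.1, 2.4), a distance of √(2.2² + 0.0²) ≈ 2.2.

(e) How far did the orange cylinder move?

1.8

From (11.9, 4.5) to (12.1, 6.3), the orange cylinder covered √(0.2² + 1.8²) ≈ 1.8 units.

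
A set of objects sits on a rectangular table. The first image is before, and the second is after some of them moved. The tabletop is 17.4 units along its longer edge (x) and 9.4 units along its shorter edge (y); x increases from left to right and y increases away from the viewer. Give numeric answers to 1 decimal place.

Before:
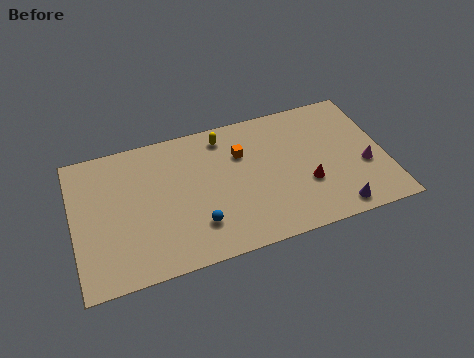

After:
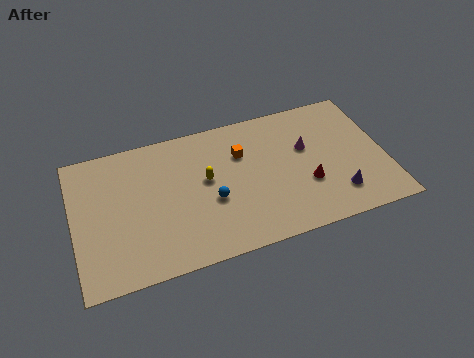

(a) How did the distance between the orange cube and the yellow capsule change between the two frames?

+0.7

Before: roughly 1.7 units apart; after: 2.4. That's 0.7 units further apart.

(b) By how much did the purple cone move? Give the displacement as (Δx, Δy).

(0.2, 1.0)

From the two frames, the purple cone sits at roughly (14.3, 1.1) before and (14.5, 2.1) after.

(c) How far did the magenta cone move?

3.8

The magenta cone moved from about (16.2, 3.6) to (13.1, 5.8), a distance of √(3.1² + 2.2²) ≈ 3.8.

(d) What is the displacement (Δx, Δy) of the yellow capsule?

(-1.2, -2.7)

The yellow capsule was at about (8.6, 8.0) and moved to about (7.4, 5.3).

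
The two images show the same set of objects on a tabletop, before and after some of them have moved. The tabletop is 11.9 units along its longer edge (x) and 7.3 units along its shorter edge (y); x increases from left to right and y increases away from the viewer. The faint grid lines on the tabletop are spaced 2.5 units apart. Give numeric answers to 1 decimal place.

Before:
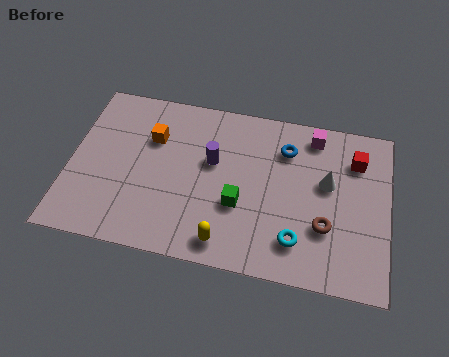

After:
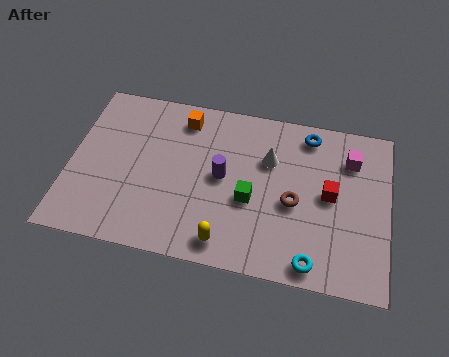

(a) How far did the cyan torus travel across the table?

1.0

The cyan torus was near (8.6, 1.6) before and (9.2, 0.8) after, so it travelled √(0.6² + 0.8²) ≈ 1.0 units.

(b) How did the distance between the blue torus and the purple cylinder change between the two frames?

+1.1

They were about 2.9 units apart before and 4.0 after — 1.1 units further apart.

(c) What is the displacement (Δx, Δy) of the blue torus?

(0.8, 0.8)

The blue torus started near (8.0, 5.5) and ended near (8.8, 6.3).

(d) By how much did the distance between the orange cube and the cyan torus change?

+0.8

They were about 6.6 units apart before and 7.4 after — 0.8 units further apart.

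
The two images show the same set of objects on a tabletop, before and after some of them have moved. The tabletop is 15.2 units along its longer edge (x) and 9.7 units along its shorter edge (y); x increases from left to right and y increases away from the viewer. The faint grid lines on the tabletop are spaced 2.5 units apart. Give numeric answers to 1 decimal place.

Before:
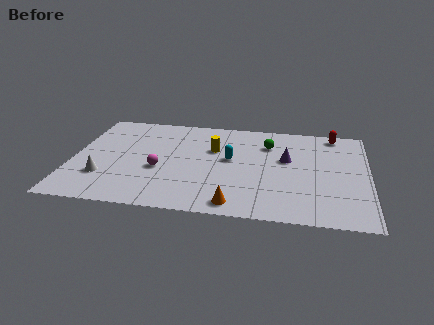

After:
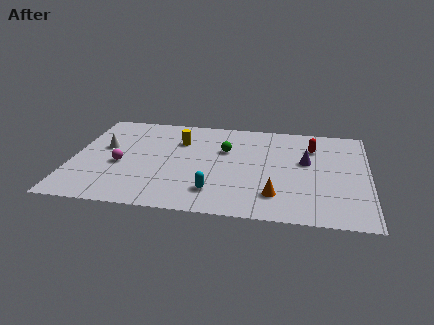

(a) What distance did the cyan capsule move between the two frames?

3.4

From (8.1, 5.4) to (7.4, 2.1), the cyan capsule covered √(0.7² + 3.3²) ≈ 3.4 units.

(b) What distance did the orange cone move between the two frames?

2.3

The orange cone moved from about (8.5, 1.1) to (10.5, 2.2), a distance of √(2.0² + 1.1²) ≈ 2.3.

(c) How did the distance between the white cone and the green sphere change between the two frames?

-3.2

They were about 9.4 units apart before and 6.2 after — 3.2 units closer together.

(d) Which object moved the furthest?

the cyan capsule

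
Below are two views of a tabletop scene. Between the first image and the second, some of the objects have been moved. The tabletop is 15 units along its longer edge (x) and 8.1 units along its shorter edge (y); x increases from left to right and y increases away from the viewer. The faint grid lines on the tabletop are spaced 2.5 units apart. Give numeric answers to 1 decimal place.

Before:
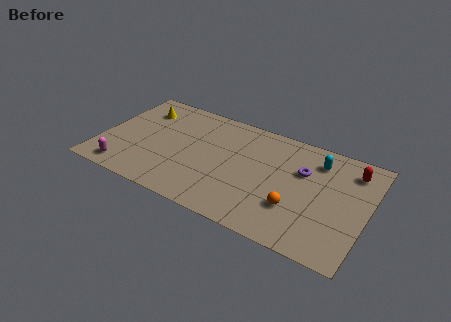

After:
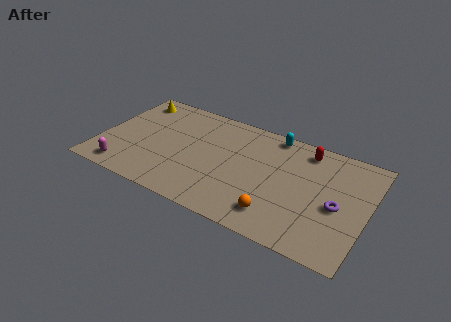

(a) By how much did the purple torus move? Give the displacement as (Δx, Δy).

(2.1, -1.7)

The purple torus started near (11.3, 5.3) and ended near (13.4, 3.6).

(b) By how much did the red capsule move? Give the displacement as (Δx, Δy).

(-2.6, 0.4)

From the two frames, the red capsule sits at roughly (13.9, 6.5) before and (11.3, 6.9) after.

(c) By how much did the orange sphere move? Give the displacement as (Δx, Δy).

(-0.9, -0.9)

The orange sphere was at about (11.2, 2.5) and moved to about (10.3, 1.6).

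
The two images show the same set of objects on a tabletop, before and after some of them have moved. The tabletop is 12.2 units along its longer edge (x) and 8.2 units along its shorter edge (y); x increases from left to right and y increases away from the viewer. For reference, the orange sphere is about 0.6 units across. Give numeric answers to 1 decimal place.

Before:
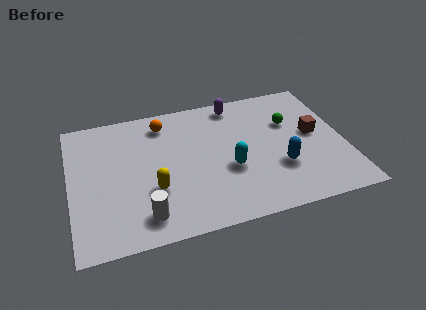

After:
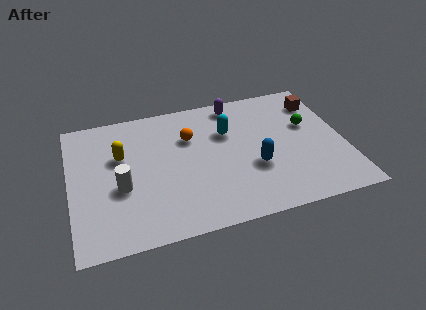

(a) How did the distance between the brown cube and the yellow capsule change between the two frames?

+1.6

The distance was about 7.5 in the first image and 9.1 in the second, so they moved 1.6 units further apart.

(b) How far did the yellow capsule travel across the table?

2.7

The yellow capsule was near (3.6, 2.8) before and (2.3, 5.2) after, so it travelled √(1.3² + 2.4²) ≈ 2.7 units.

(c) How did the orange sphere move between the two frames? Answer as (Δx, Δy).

(1.1, -1.2)

The orange sphere started near (4.3, 6.8) and ended near (5.4, 5.6).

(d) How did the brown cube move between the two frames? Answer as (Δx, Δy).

(0.4, 2.0)

From the two frames, the brown cube sits at roughly (10.9, 4.4) before and (11.3, 6.4) after.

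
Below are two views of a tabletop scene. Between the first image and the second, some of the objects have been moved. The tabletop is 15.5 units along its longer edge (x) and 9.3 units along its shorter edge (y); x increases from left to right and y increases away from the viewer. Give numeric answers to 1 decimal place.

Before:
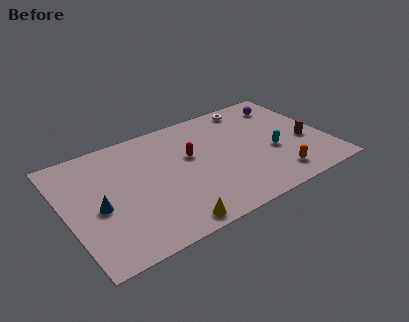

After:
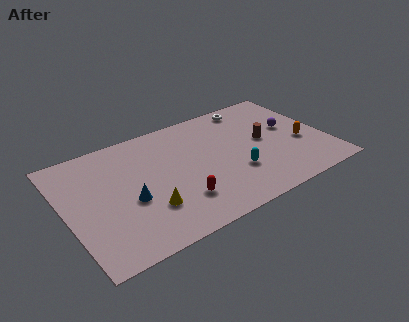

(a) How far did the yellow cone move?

2.1

From (5.5, 0.9) to (4.5, 2.7), the yellow cone covered √(1.0² + 1.8²) ≈ 2.1 units.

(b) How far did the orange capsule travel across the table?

2.9

The orange capsule moved from about (12.0, 1.6) to (14.0, 3.7), a distance of √(2.0² + 2.1²) ≈ 2.9.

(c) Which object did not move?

the white torus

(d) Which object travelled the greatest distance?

the red capsule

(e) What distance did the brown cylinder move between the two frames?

2.6

The brown cylinder was near (14.2, 3.7) before and (11.9, 4.9) after, so it travelled √(2.3² + 1.2²) ≈ 2.6 units.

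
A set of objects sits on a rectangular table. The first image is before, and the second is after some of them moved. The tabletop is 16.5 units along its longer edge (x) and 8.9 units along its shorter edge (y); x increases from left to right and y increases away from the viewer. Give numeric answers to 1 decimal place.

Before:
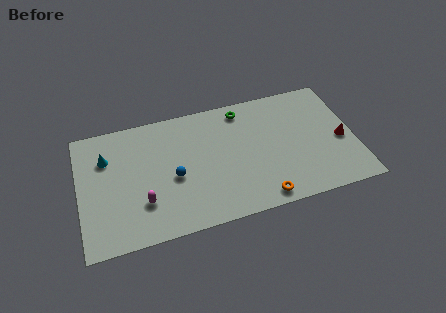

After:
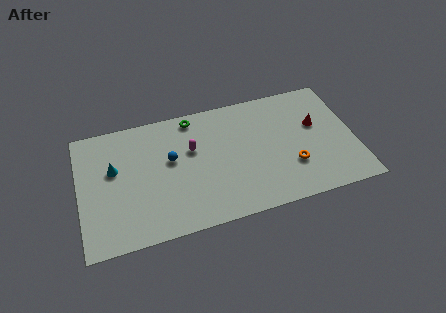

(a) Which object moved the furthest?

the magenta capsule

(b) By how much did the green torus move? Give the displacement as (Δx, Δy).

(-3.0, 0.2)

The green torus was at about (10.0, 7.7) and moved to about (7.0, 7.9).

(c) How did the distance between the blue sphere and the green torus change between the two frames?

-2.7

The distance was about 5.8 in the first image and 3.1 in the second, so they moved 2.7 units closer together.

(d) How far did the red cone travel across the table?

2.1

From (15.7, 3.9) to (14.3, 5.4), the red cone covered √(1.4² + 1.5²) ≈ 2.1 units.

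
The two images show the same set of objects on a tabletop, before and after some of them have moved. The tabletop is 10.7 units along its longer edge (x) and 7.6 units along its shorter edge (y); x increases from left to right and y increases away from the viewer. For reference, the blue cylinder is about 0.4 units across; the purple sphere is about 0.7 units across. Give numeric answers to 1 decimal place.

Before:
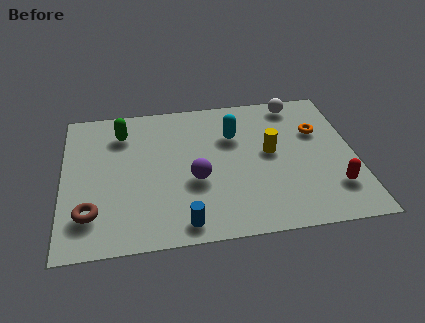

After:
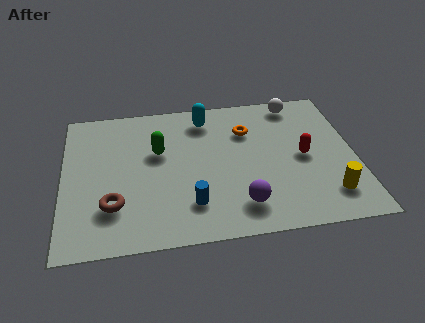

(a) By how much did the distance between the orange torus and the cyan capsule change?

-1.4

They were about 3.1 units apart before and 1.7 after — 1.4 units closer together.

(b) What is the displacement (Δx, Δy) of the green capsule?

(1.3, -1.2)

The green capsule was at about (2.2, 5.9) and moved to about (3.5, 4.7).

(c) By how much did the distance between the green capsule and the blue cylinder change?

-2.3

Before: roughly 5.4 units apart; after: 3.1. That's 2.3 units closer together.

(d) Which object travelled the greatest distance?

the yellow cylinder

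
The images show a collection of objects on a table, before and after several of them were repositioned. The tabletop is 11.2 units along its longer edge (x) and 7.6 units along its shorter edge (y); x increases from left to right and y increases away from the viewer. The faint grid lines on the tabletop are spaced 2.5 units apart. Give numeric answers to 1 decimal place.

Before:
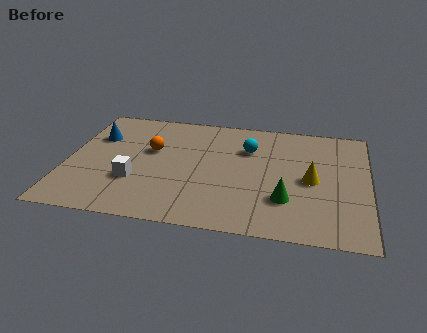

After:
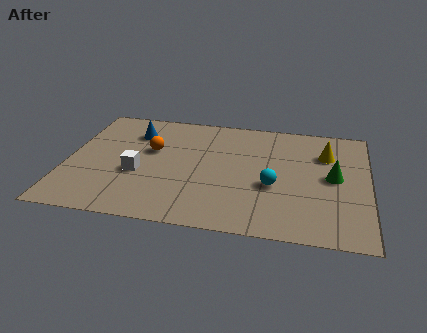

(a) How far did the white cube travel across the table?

0.5

From (2.6, 2.5) to (2.7, 3.0), the white cube covered √(0.1² + 0.5²) ≈ 0.5 units.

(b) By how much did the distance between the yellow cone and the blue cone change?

-1.1

The distance was about 8.3 in the first image and 7.2 in the second, so they moved 1.1 units closer together.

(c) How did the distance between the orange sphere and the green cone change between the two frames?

+1.2

They were about 5.6 units apart before and 6.8 after — 1.2 units further apart.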